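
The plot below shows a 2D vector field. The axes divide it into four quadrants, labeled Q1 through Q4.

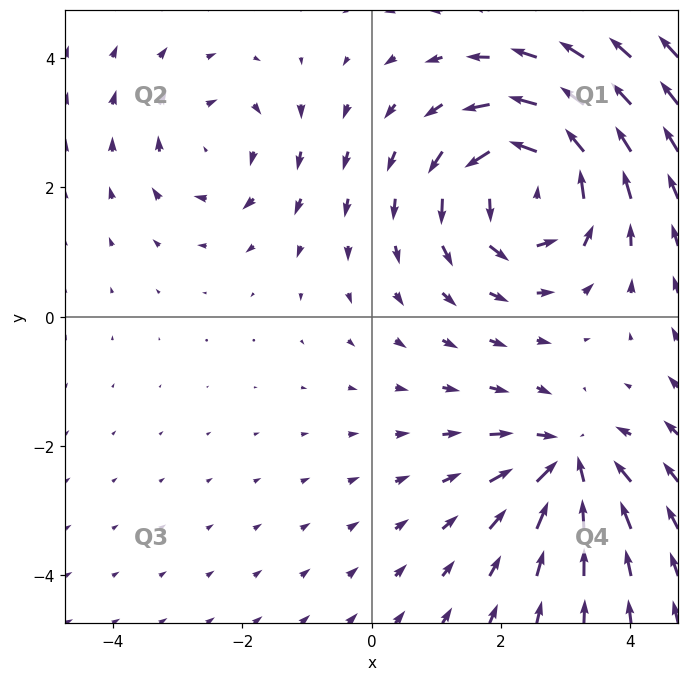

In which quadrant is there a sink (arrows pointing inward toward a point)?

Q4

The sink sits at approximately (3.0, -2.2), which lies in quadrant Q4. The divergence there is about -5, negative as expected for a sink.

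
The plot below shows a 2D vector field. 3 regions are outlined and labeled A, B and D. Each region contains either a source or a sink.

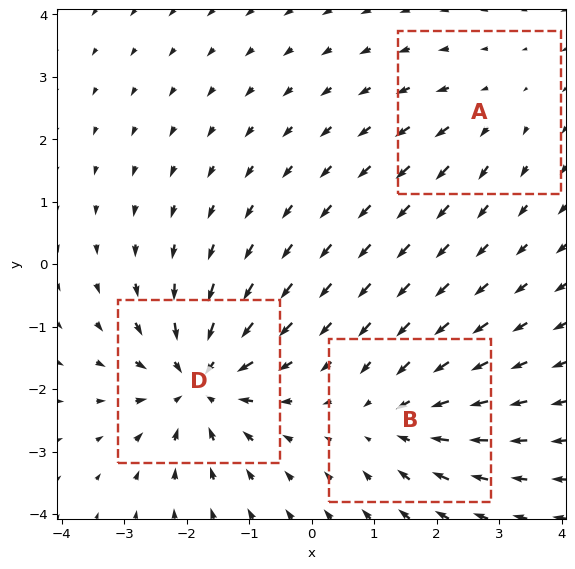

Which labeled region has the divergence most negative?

Divergence at each region's feature centre — A: about +2, B: about -3, D: about -6. Region D is most negative.

D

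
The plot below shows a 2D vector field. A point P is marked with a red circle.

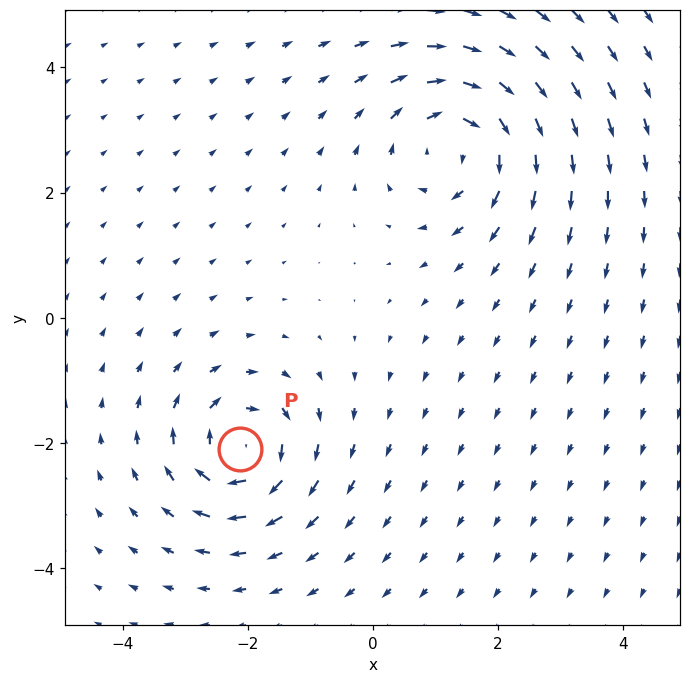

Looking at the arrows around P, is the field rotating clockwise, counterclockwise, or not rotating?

clockwise

Near P at (-2.1, -2.1) the arrows circulate clockwise. The curl (z-component) there is about -5; negative curl means clockwise rotation.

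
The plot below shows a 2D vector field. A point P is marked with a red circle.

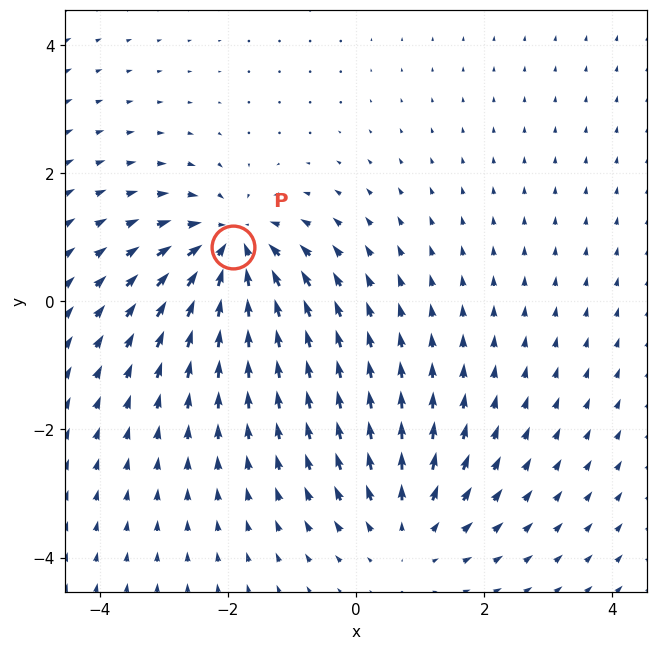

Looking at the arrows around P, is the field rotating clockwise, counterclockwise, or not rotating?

not rotating

Near P at (-1.9, 0.8) the arrows show no circulation. The curl there is ≈0.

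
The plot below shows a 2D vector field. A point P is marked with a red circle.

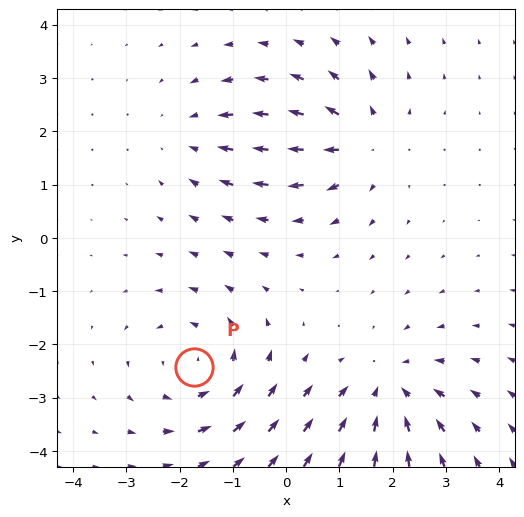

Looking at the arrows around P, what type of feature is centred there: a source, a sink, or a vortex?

vortex

At P (-1.7, -2.4) the arrows circulate counterclockwise. Divergence ≈0, curl about +4 — near-zero divergence with nonzero curl is a vortex.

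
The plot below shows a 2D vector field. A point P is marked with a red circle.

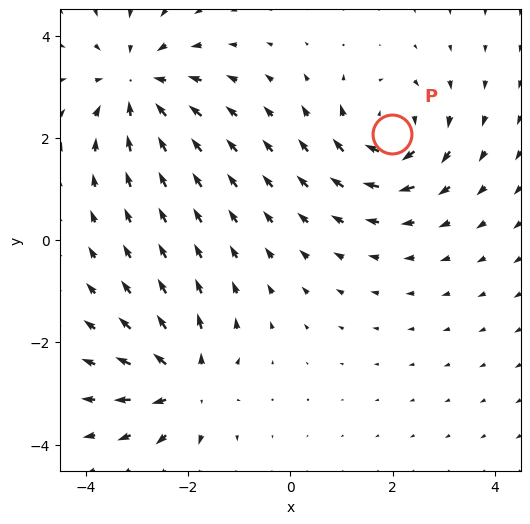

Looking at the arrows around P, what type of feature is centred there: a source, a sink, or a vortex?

vortex

At P (2.0, 2.1) the arrows circulate clockwise. Divergence ≈0, curl about -5 — near-zero divergence with nonzero curl is a vortex.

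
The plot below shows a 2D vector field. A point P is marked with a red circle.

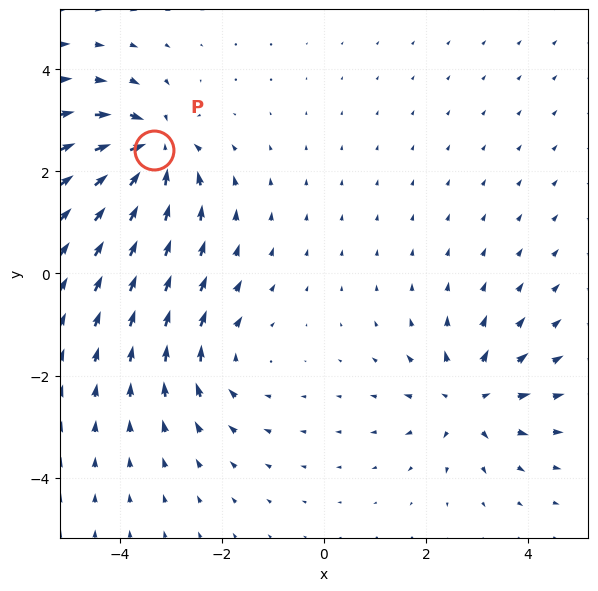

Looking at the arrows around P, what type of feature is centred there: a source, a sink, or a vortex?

At P (-3.3, 2.4) the arrows converge inward. Divergence about -6, curl ≈0 — negative divergence with near-zero curl is a sink.

sink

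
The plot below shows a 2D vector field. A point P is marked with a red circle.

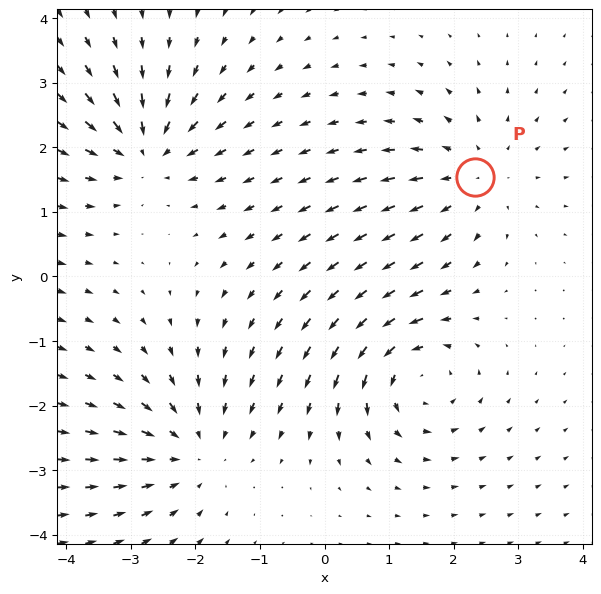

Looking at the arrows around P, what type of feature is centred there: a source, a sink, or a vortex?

source

At P (2.3, 1.5) the arrows spread outward. Divergence about +3, curl ≈0 — positive divergence with near-zero curl is a source.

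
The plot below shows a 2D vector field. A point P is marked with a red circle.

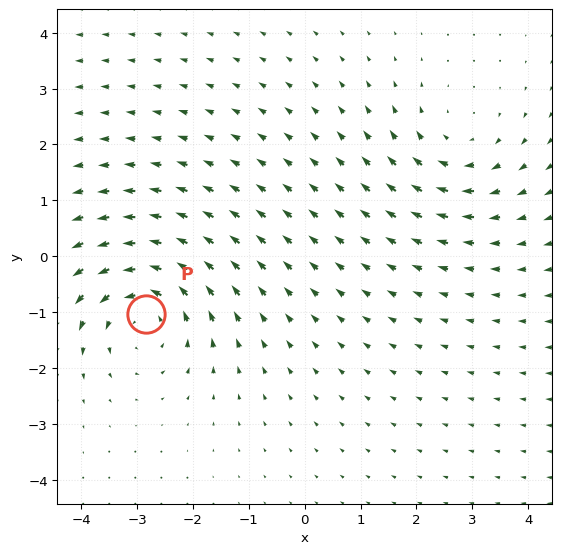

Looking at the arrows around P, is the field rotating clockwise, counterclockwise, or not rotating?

Near P at (-2.8, -1.0) the arrows circulate counterclockwise. The curl (z-component) there is about +4; positive curl means counterclockwise rotation.

counterclockwise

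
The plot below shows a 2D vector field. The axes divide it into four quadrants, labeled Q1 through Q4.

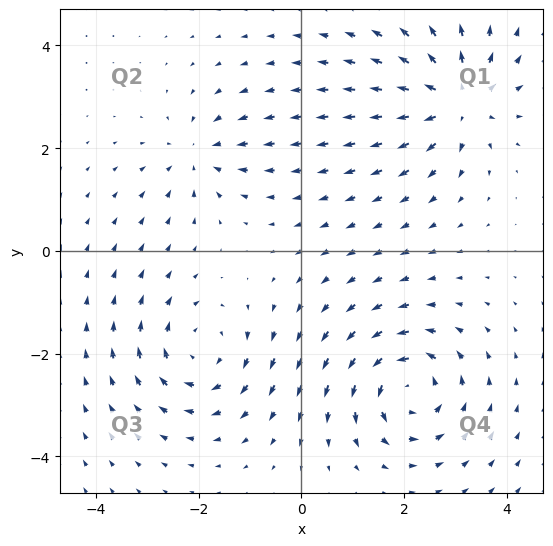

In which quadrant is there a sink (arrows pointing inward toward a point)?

The sink sits at approximately (-2.0, 1.9), which lies in quadrant Q2. The divergence there is about -4, negative as expected for a sink.

Q2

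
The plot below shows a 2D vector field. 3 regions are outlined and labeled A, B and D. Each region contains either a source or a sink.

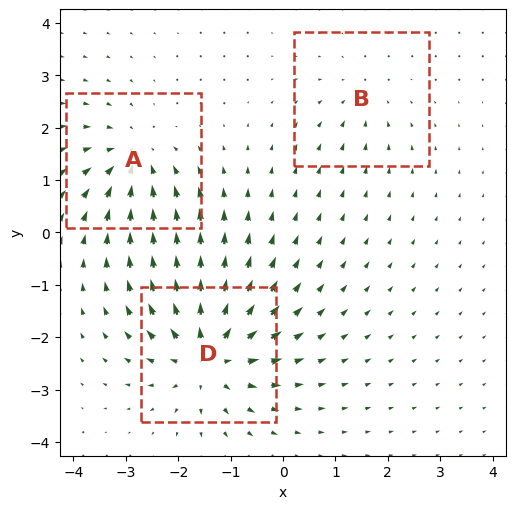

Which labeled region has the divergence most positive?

Divergence at each region's feature centre — A: about -4, B: about -2, D: about +6. Region D is most positive.

D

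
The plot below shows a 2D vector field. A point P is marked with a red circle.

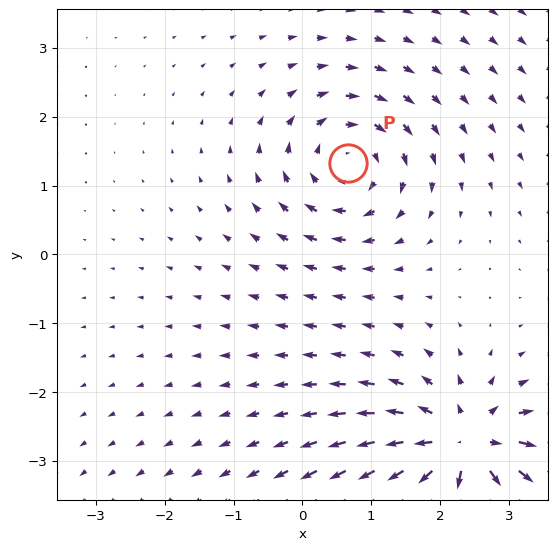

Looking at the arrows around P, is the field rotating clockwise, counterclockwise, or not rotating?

clockwise

Near P at (0.7, 1.3) the arrows circulate clockwise. The curl (z-component) there is about -4; negative curl means clockwise rotation.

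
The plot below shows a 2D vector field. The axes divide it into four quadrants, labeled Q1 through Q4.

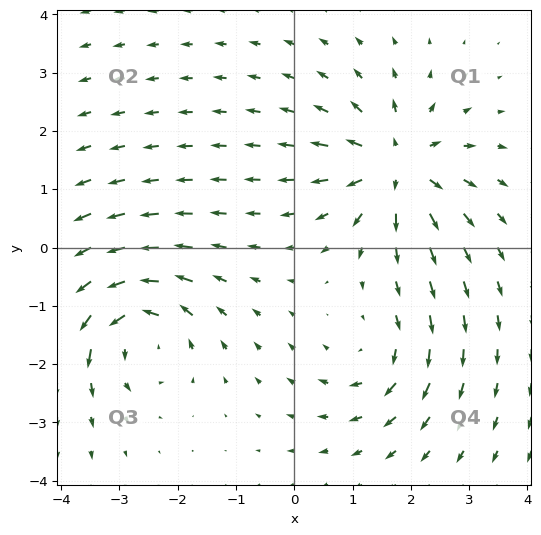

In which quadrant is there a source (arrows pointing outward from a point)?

The source sits at approximately (1.8, 1.4), which lies in quadrant Q1. The divergence there is about +7, positive as expected for a source.

Q1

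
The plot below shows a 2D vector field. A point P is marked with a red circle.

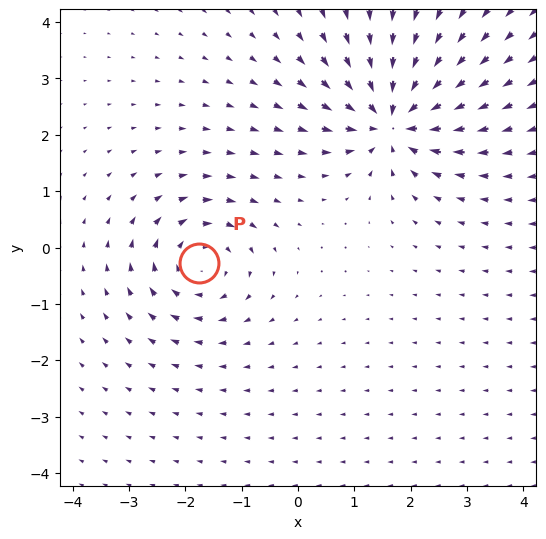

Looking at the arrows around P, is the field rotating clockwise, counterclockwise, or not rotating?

clockwise

Near P at (-1.8, -0.3) the arrows circulate clockwise. The curl (z-component) there is about -5; negative curl means clockwise rotation.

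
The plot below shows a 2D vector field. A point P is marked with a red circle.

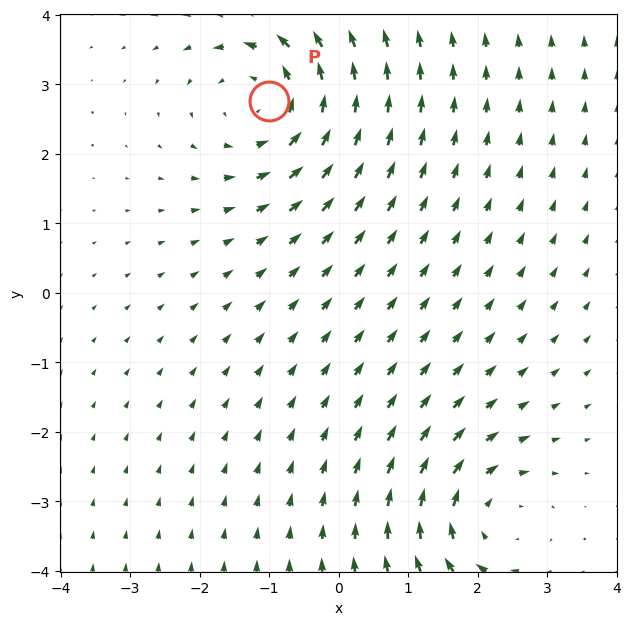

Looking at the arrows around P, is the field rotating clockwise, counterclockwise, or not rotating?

counterclockwise

Near P at (-1.0, 2.8) the arrows circulate counterclockwise. The curl (z-component) there is about +4; positive curl means counterclockwise rotation.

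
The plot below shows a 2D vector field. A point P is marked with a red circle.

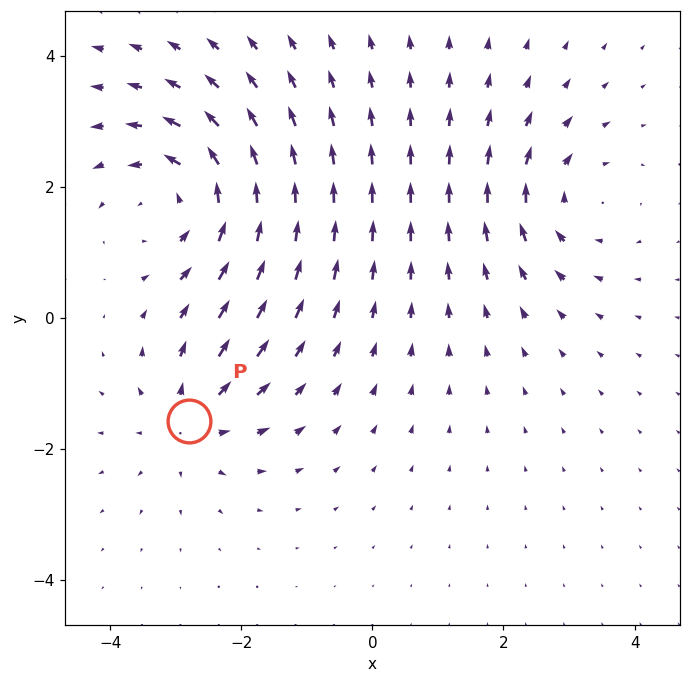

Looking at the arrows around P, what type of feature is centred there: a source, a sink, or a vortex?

source

At P (-2.8, -1.6) the arrows spread outward. Divergence about +3, curl ≈0 — positive divergence with near-zero curl is a source.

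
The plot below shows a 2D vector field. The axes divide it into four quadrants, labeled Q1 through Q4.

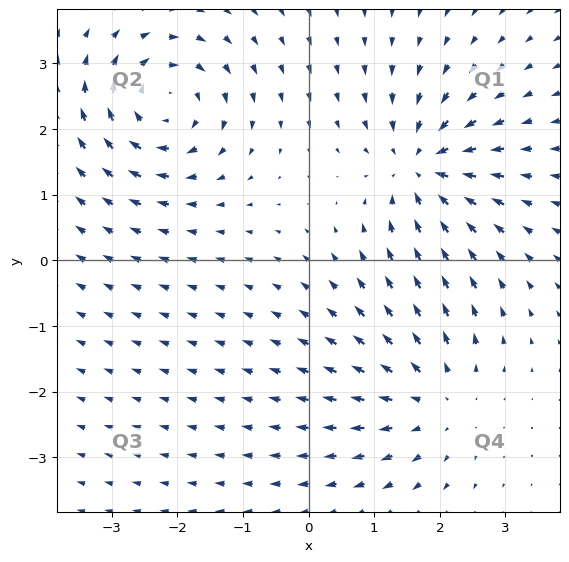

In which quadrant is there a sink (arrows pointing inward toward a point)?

The sink sits at approximately (1.7, 1.4), which lies in quadrant Q1. The divergence there is about -5, negative as expected for a sink.

Q1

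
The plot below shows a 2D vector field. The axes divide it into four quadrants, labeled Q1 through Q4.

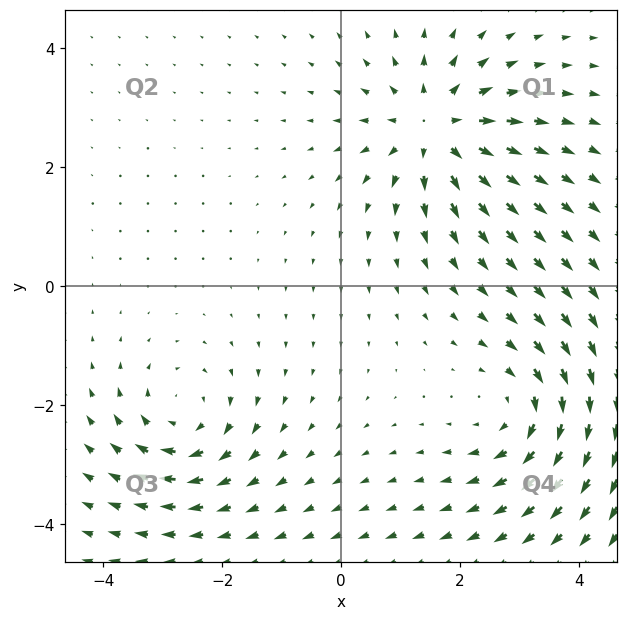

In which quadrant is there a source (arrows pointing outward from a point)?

Q1

The source sits at approximately (1.6, 2.6), which lies in quadrant Q1. The divergence there is about +5, positive as expected for a source.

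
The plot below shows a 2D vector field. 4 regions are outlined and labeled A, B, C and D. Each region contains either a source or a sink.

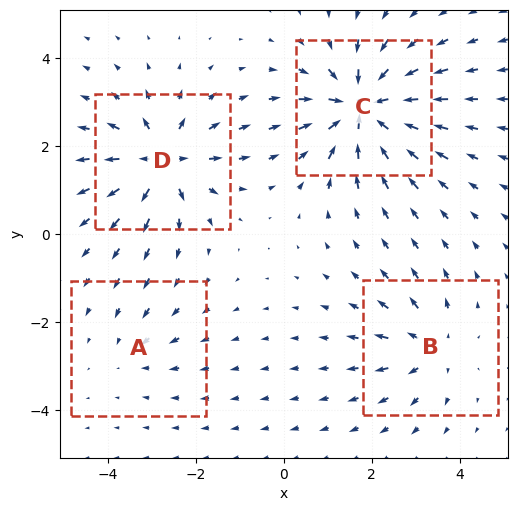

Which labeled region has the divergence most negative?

Divergence at each region's feature centre — A: about -2, B: about +4, C: about -8, D: about +6. Region C is most negative.

C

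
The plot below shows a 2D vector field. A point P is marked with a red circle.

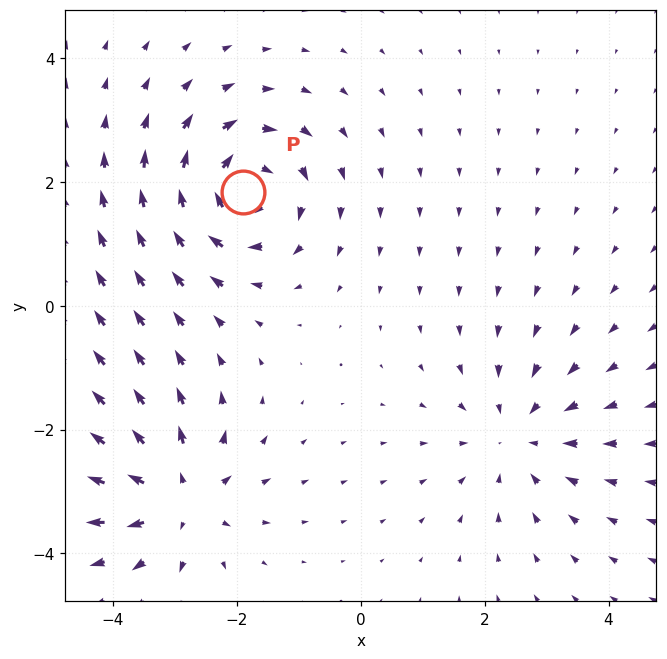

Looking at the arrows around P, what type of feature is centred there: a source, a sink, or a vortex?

At P (-1.9, 1.8) the arrows circulate clockwise. Divergence ≈0, curl about -6 — near-zero divergence with nonzero curl is a vortex.

vortex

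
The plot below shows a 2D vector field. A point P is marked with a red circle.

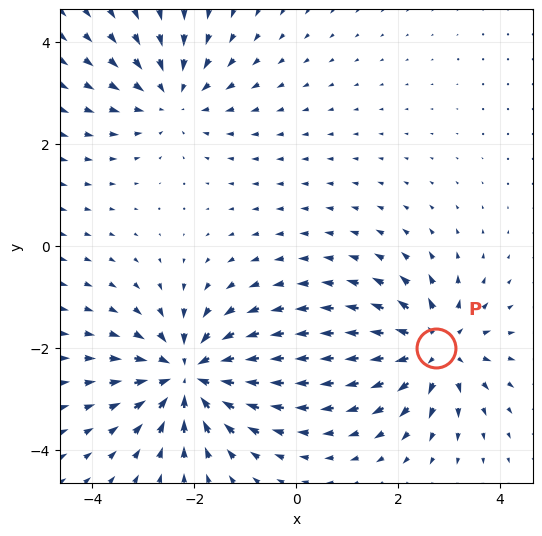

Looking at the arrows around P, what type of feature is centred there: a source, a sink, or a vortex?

source

At P (2.7, -2.0) the arrows spread outward. Divergence about +4, curl ≈0 — positive divergence with near-zero curl is a source.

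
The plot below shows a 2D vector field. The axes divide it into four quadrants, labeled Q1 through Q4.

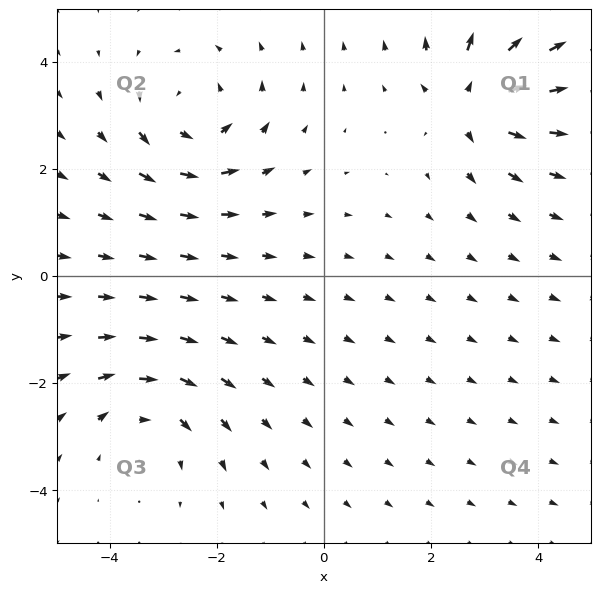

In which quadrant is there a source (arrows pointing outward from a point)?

Q1

The source sits at approximately (2.8, 3.2), which lies in quadrant Q1. The divergence there is about +6, positive as expected for a source.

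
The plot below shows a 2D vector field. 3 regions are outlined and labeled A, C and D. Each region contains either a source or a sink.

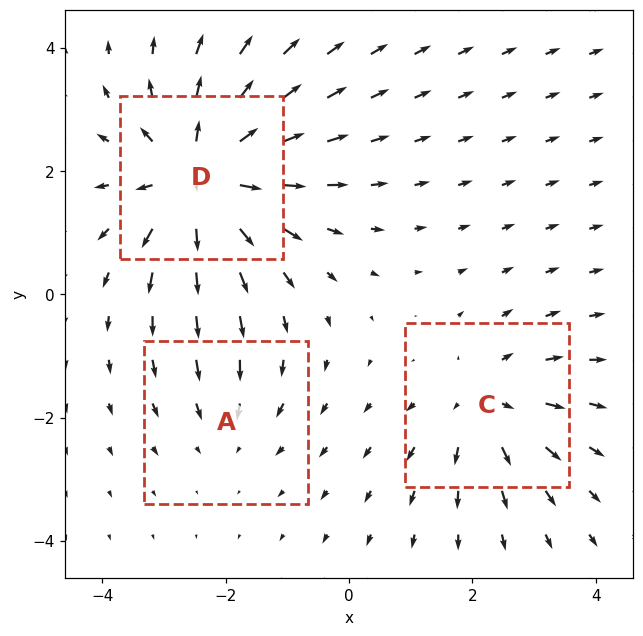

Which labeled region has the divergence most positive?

Divergence at each region's feature centre — A: about -2, C: about +3, D: about +5. Region D is most positive.

D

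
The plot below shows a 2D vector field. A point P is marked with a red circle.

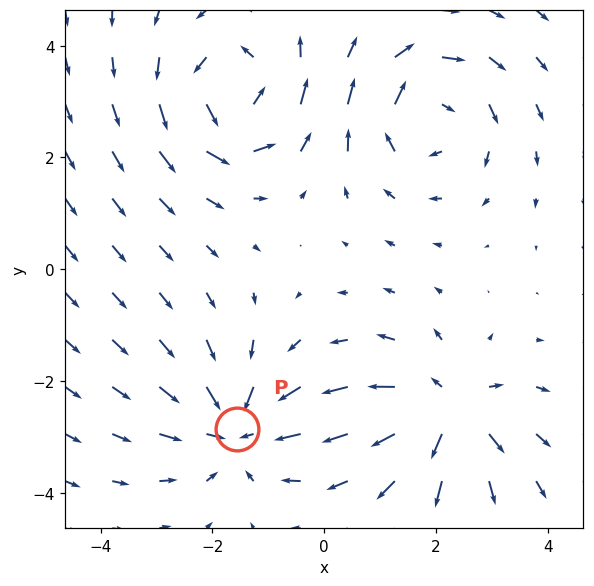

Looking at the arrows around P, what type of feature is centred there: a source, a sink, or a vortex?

At P (-1.6, -2.9) the arrows converge inward. Divergence about -3, curl ≈0 — negative divergence with near-zero curl is a sink.

sink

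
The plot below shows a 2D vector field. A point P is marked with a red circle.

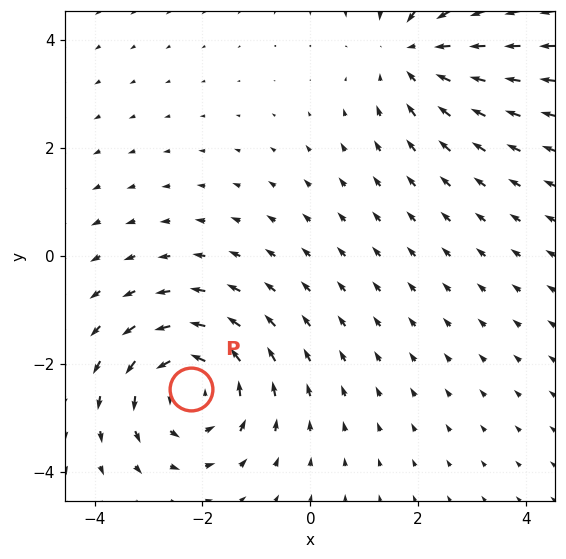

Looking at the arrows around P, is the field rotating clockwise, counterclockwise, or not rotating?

Near P at (-2.2, -2.5) the arrows circulate counterclockwise. The curl (z-component) there is about +4; positive curl means counterclockwise rotation.

counterclockwise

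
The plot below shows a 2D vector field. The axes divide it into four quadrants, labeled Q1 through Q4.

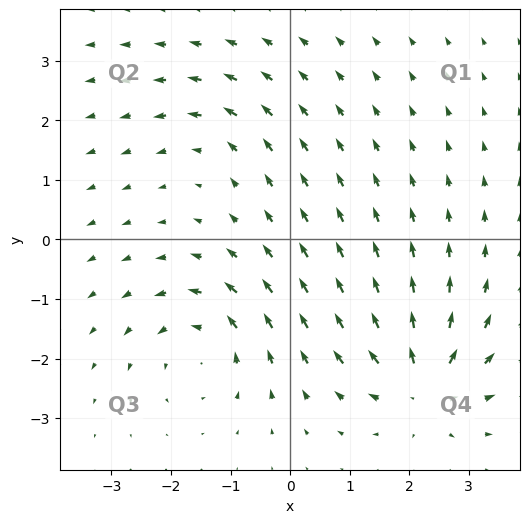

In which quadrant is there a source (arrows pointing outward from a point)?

The source sits at approximately (2.2, -2.4), which lies in quadrant Q4. The divergence there is about +7, positive as expected for a source.

Q4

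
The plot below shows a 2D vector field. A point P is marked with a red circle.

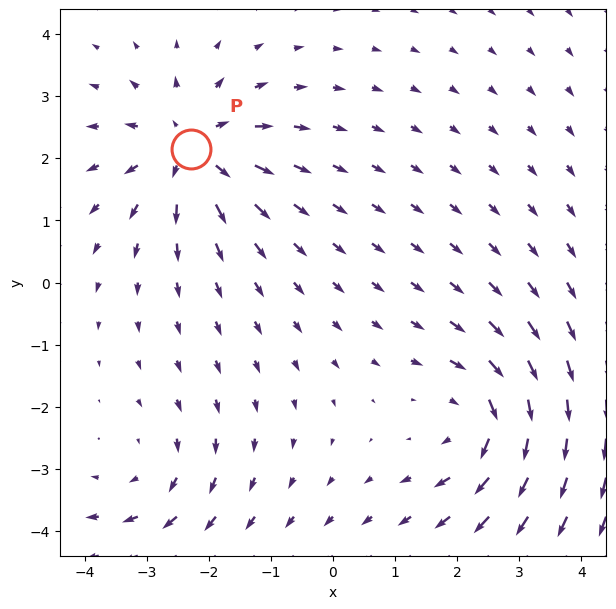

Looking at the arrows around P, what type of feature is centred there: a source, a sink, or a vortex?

source

At P (-2.3, 2.1) the arrows spread outward. Divergence about +5, curl ≈0 — positive divergence with near-zero curl is a source.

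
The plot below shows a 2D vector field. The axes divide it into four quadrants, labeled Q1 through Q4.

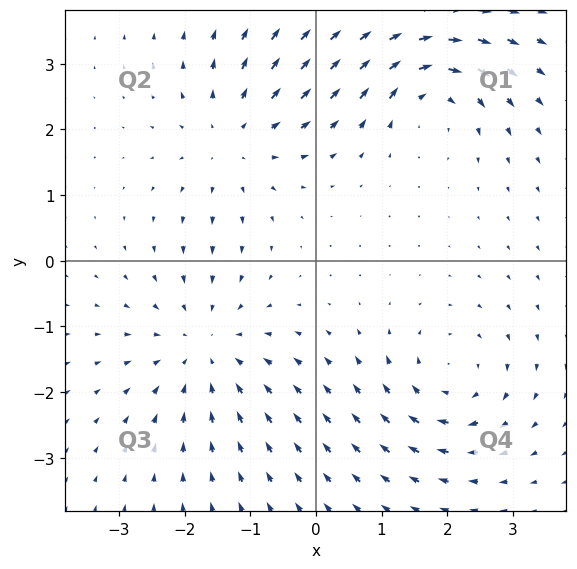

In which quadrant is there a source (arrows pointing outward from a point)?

Q2

The source sits at approximately (-1.2, 1.9), which lies in quadrant Q2. The divergence there is about +3, positive as expected for a source.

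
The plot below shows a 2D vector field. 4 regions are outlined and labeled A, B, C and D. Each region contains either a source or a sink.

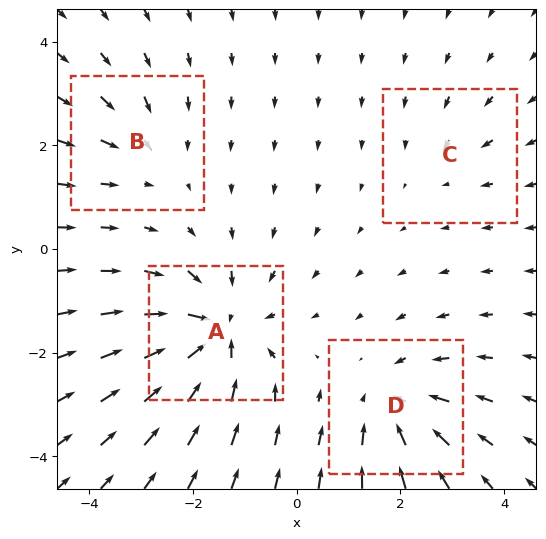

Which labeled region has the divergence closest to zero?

C

Divergence at each region's feature centre — A: about -7, B: about -3, C: about -2, D: about -5. Region C is closest to zero.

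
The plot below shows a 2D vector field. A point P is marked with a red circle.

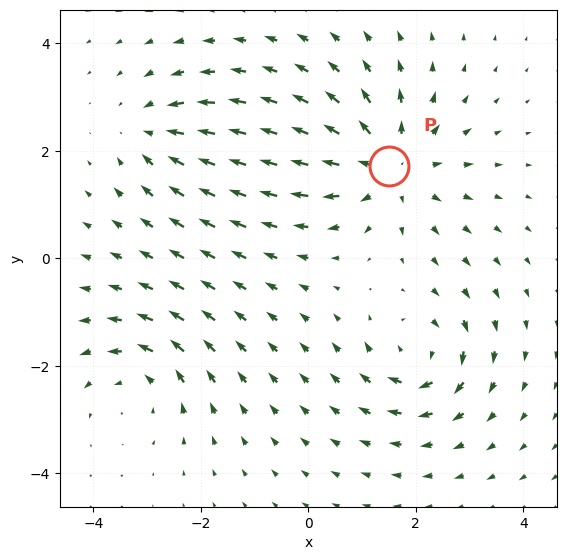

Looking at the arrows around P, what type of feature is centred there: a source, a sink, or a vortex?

At P (1.5, 1.7) the arrows spread outward. Divergence about +4, curl ≈0 — positive divergence with near-zero curl is a source.

source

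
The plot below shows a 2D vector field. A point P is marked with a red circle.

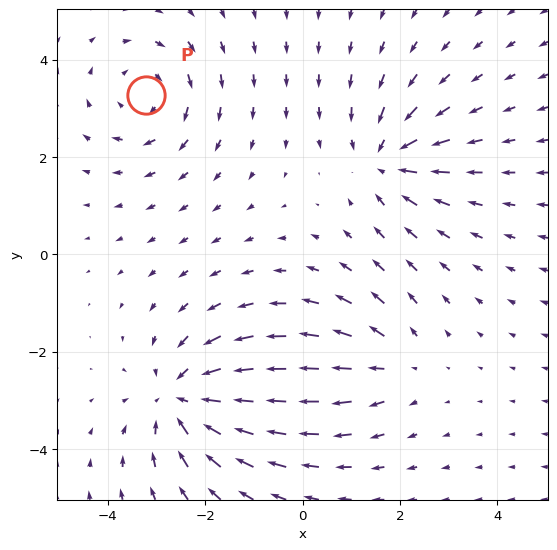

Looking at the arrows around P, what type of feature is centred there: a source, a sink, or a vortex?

At P (-3.2, 3.3) the arrows circulate clockwise. Divergence ≈0, curl about -4 — near-zero divergence with nonzero curl is a vortex.

vortex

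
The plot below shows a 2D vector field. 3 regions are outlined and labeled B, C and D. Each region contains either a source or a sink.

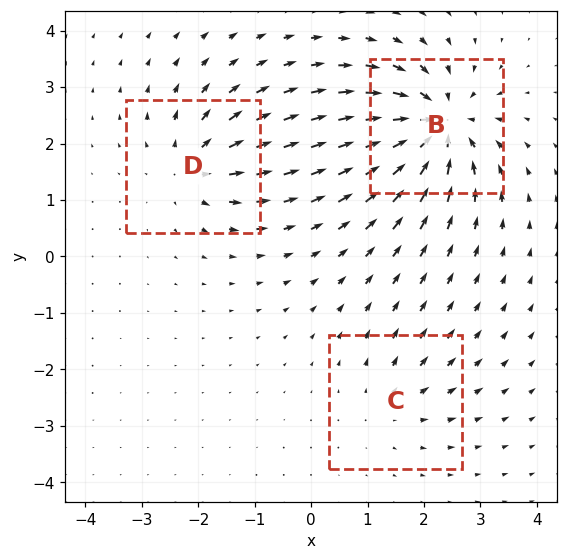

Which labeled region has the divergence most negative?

B

Divergence at each region's feature centre — B: about -7, C: about +3, D: about +4. Region B is most negative.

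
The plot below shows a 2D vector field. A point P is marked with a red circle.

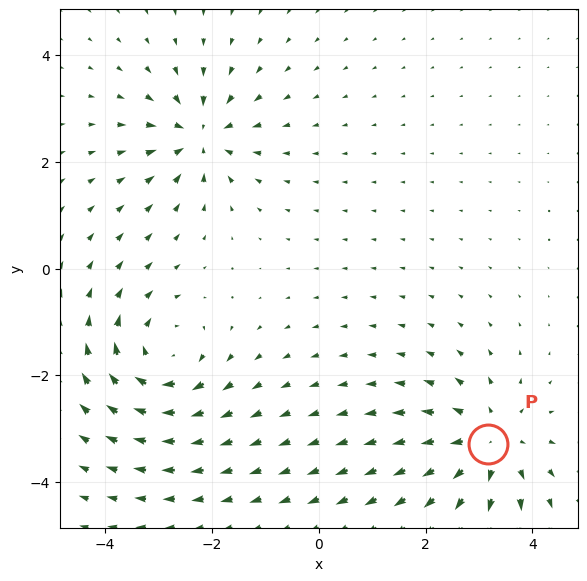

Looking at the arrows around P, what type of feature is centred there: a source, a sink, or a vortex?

At P (3.2, -3.3) the arrows spread outward. Divergence about +5, curl ≈0 — positive divergence with near-zero curl is a source.

source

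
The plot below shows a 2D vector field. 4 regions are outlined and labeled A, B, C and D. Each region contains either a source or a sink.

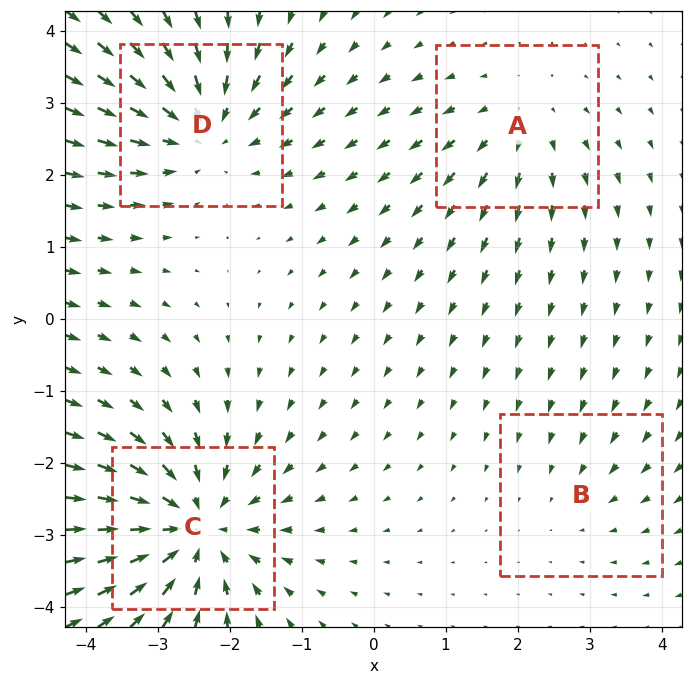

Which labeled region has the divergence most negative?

Divergence at each region's feature centre — A: about +3, B: about -2, C: about -6, D: about -5. Region C is most negative.

C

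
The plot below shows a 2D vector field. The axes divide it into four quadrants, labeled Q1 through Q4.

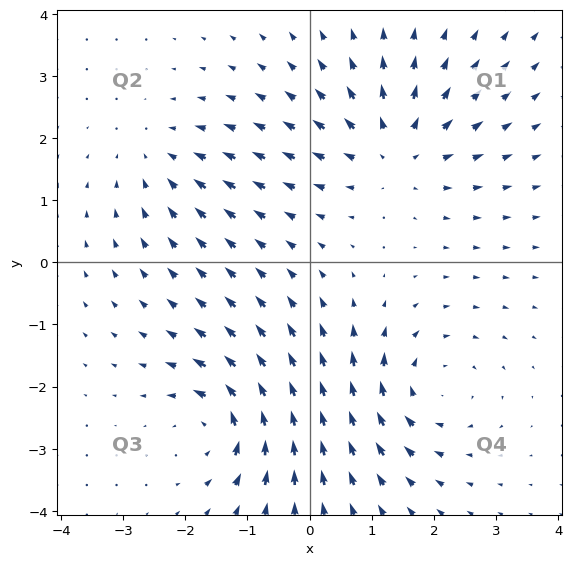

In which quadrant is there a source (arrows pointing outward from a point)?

The source sits at approximately (1.4, 1.8), which lies in quadrant Q1. The divergence there is about +5, positive as expected for a source.

Q1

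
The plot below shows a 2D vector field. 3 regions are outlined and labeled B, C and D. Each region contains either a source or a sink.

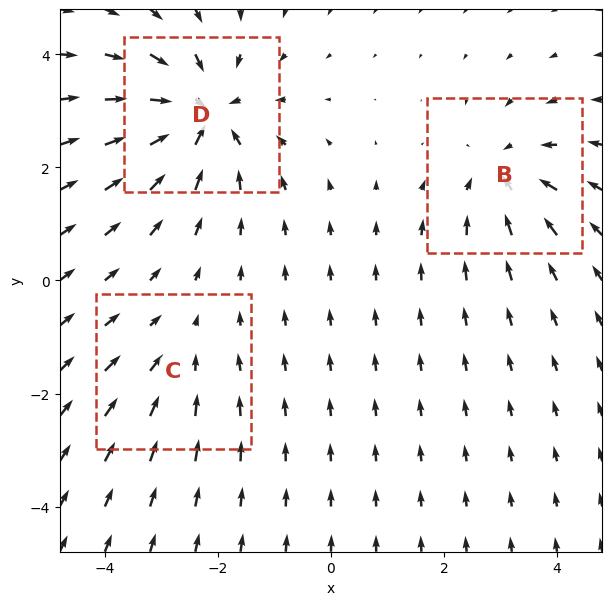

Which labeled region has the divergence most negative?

Divergence at each region's feature centre — B: about -3, C: about -2, D: about -5. Region D is most negative.

D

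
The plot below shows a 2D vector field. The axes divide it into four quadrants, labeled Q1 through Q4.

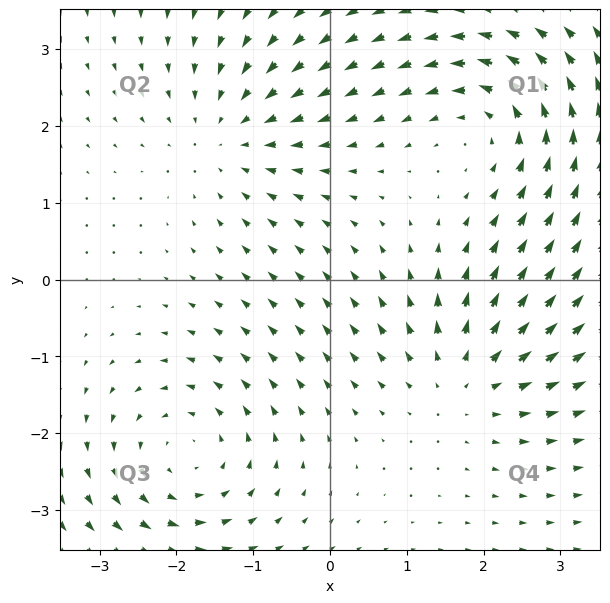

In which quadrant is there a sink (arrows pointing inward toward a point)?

The sink sits at approximately (-1.3, 1.9), which lies in quadrant Q2. The divergence there is about -4, negative as expected for a sink.

Q2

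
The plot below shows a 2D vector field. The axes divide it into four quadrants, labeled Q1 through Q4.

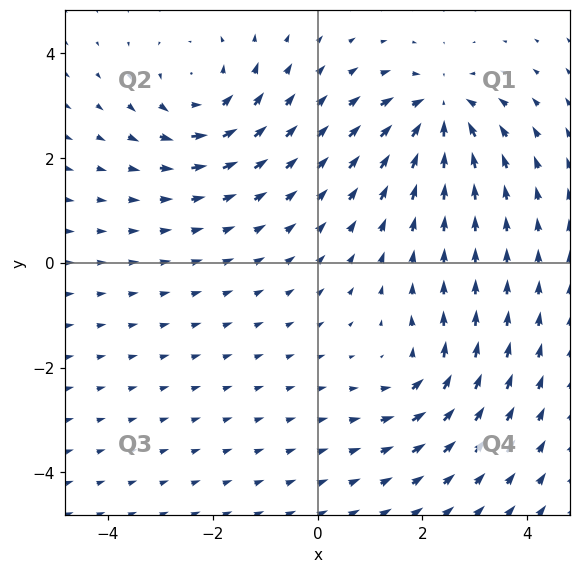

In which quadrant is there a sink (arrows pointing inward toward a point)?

Q1

The sink sits at approximately (2.3, 2.9), which lies in quadrant Q1. The divergence there is about -6, negative as expected for a sink.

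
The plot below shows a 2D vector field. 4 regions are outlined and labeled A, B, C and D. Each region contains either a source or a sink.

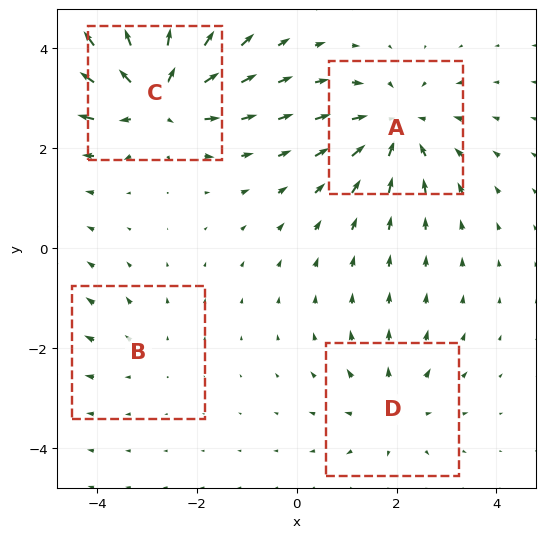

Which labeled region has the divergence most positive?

Divergence at each region's feature centre — A: about -5, B: about +2, C: about +6, D: about +3. Region C is most positive.

C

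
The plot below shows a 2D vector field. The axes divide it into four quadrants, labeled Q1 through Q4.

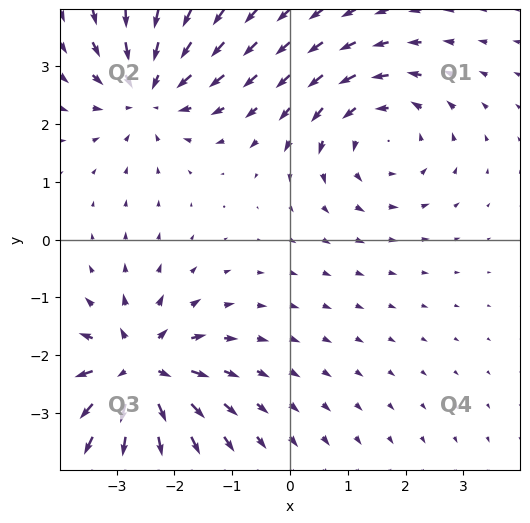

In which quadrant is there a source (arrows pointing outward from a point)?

Q3

The source sits at approximately (-2.6, -2.3), which lies in quadrant Q3. The divergence there is about +5, positive as expected for a source.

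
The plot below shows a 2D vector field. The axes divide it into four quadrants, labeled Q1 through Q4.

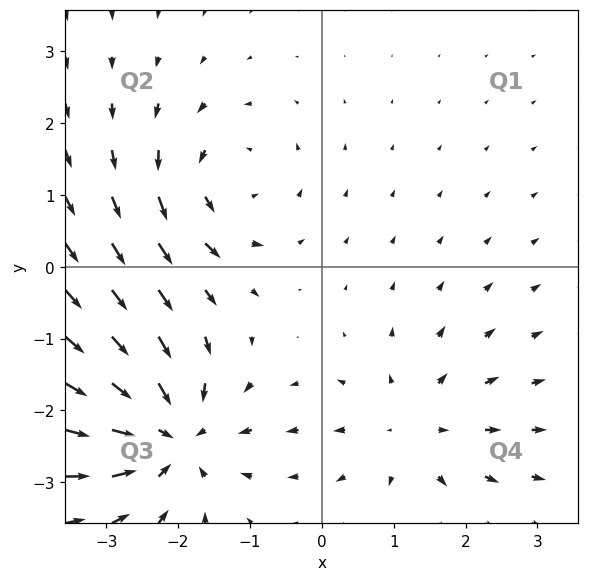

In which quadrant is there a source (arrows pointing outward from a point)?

The source sits at approximately (1.3, -2.2), which lies in quadrant Q4. The divergence there is about +3, positive as expected for a source.

Q4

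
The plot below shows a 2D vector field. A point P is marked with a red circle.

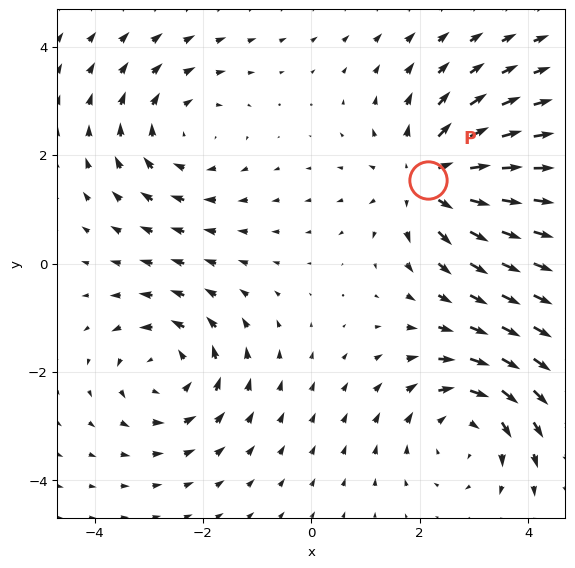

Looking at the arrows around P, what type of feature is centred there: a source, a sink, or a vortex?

At P (2.2, 1.5) the arrows spread outward. Divergence about +4, curl ≈0 — positive divergence with near-zero curl is a source.

source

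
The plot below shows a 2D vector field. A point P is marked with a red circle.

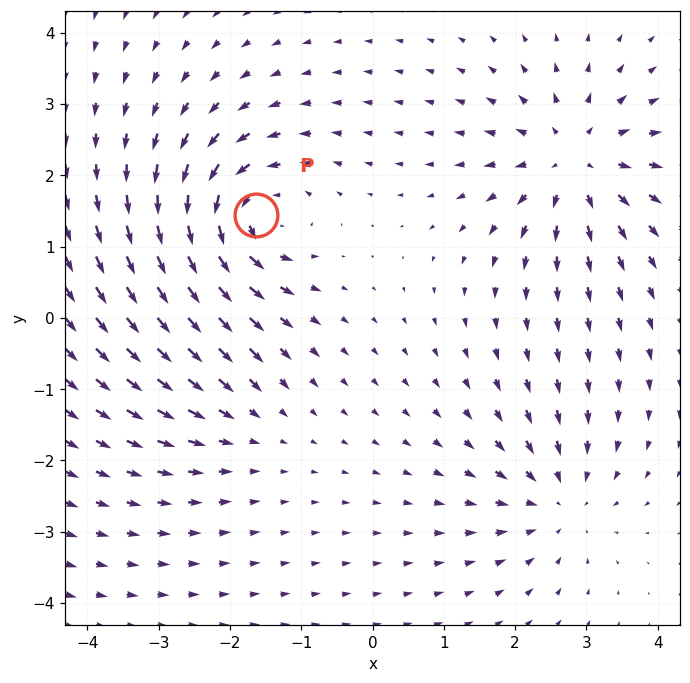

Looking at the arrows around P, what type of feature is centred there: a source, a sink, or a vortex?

At P (-1.6, 1.4) the arrows circulate counterclockwise. Divergence ≈0, curl about +6 — near-zero divergence with nonzero curl is a vortex.

vortex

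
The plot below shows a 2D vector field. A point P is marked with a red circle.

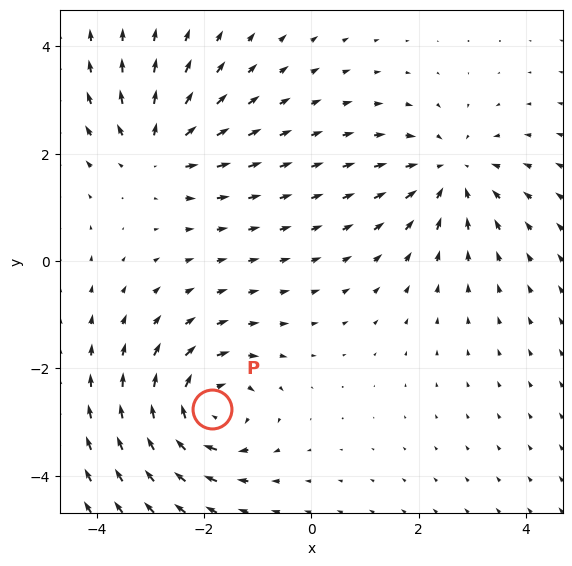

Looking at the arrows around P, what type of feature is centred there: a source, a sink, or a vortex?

vortex

At P (-1.9, -2.8) the arrows circulate clockwise. Divergence ≈0, curl about -4 — near-zero divergence with nonzero curl is a vortex.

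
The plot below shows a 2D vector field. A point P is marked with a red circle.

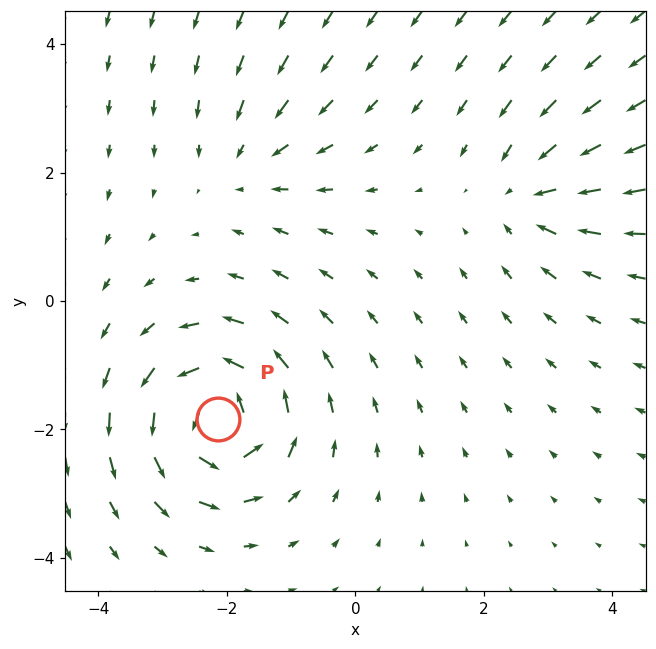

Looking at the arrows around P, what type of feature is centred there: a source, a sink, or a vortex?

vortex

At P (-2.1, -1.8) the arrows circulate counterclockwise. Divergence ≈0, curl about +7 — near-zero divergence with nonzero curl is a vortex.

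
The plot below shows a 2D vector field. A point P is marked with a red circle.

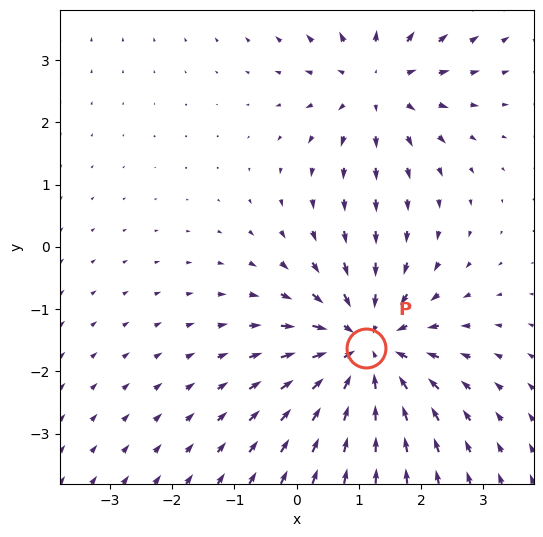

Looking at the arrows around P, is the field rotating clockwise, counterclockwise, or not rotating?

not rotating

Near P at (1.1, -1.6) the arrows show no circulation. The curl there is ≈0.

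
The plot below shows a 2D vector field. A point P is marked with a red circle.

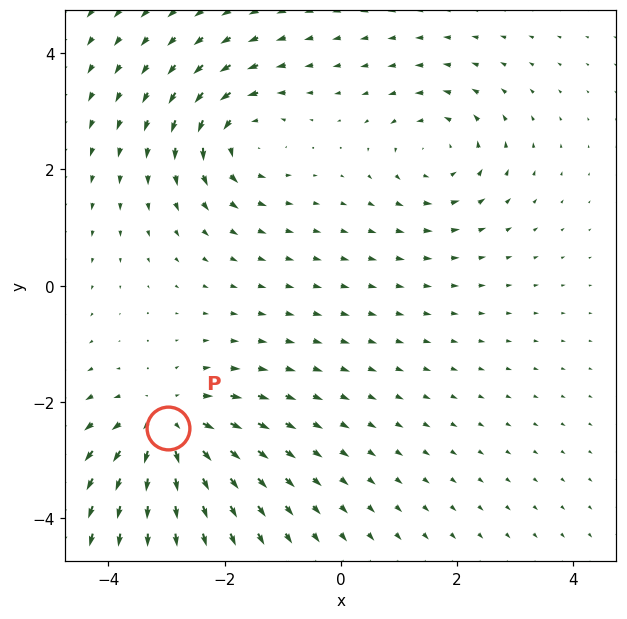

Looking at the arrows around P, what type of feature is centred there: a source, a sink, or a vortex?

At P (-3.0, -2.4) the arrows spread outward. Divergence about +5, curl ≈0 — positive divergence with near-zero curl is a source.

source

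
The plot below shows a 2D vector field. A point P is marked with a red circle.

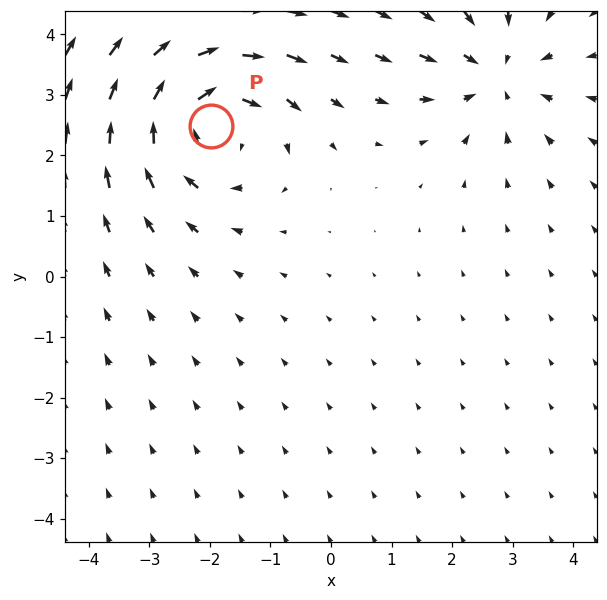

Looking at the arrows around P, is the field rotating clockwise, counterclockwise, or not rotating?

clockwise

Near P at (-2.0, 2.5) the arrows circulate clockwise. The curl (z-component) there is about -4; negative curl means clockwise rotation.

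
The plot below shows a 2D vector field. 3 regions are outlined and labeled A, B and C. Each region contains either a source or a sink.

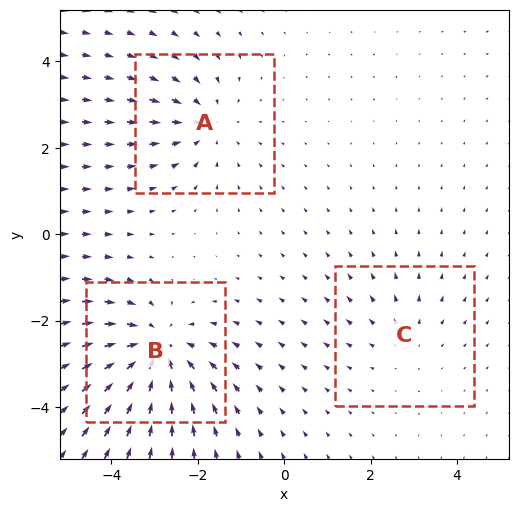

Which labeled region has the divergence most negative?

Divergence at each region's feature centre — A: about -3, B: about -4, C: about +2. Region B is most negative.

B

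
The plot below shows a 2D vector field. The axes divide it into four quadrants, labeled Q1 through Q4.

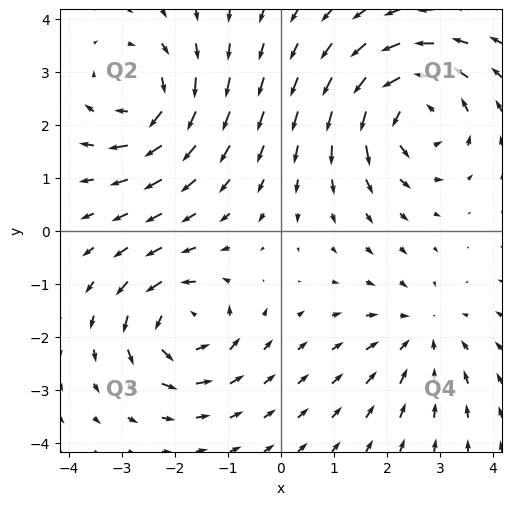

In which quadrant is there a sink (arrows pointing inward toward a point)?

Q4

The sink sits at approximately (2.7, -1.9), which lies in quadrant Q4. The divergence there is about -3, negative as expected for a sink.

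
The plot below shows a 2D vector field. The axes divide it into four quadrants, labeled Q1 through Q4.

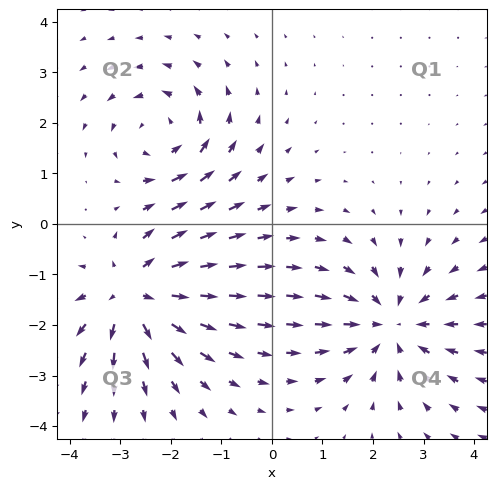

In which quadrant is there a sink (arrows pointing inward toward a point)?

The sink sits at approximately (2.4, -2.0), which lies in quadrant Q4. The divergence there is about -4, negative as expected for a sink.

Q4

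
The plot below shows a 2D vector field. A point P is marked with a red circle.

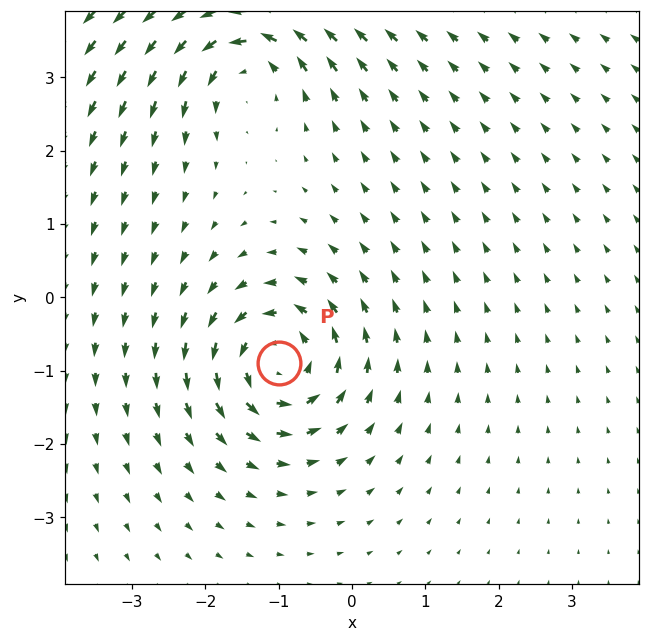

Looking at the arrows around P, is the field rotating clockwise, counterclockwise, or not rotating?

Near P at (-1.0, -0.9) the arrows circulate counterclockwise. The curl (z-component) there is about +5; positive curl means counterclockwise rotation.

counterclockwise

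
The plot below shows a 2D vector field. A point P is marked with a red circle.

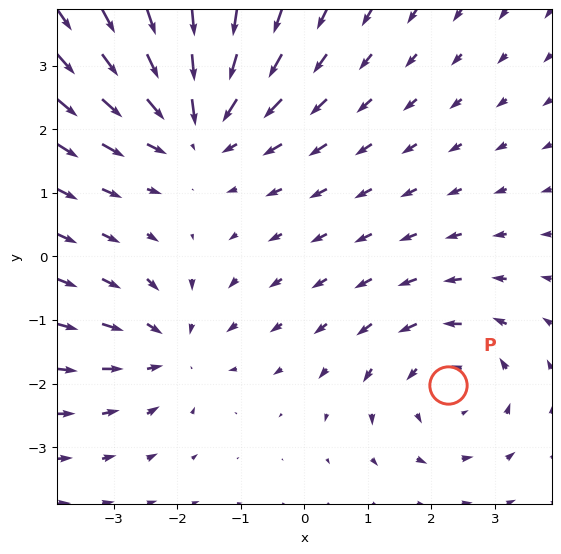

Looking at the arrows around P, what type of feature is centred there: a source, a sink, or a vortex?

vortex

At P (2.3, -2.0) the arrows circulate counterclockwise. Divergence ≈0, curl about +3 — near-zero divergence with nonzero curl is a vortex.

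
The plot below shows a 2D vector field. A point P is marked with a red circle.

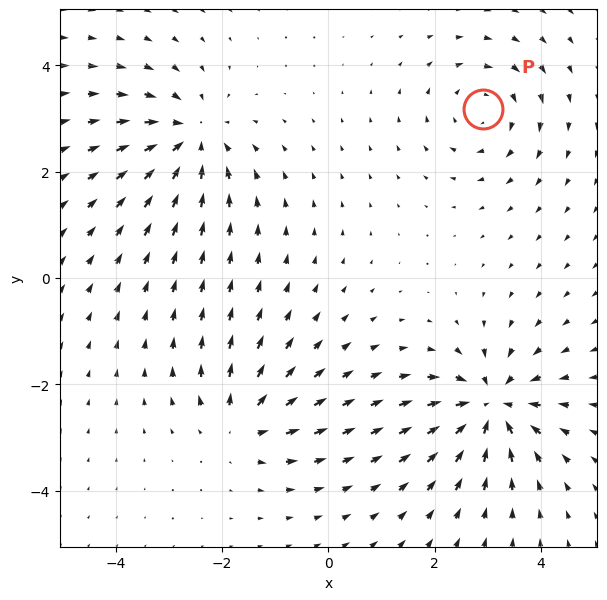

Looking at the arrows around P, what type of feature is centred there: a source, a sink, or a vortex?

At P (2.9, 3.2) the arrows circulate clockwise. Divergence ≈0, curl about -3 — near-zero divergence with nonzero curl is a vortex.

vortex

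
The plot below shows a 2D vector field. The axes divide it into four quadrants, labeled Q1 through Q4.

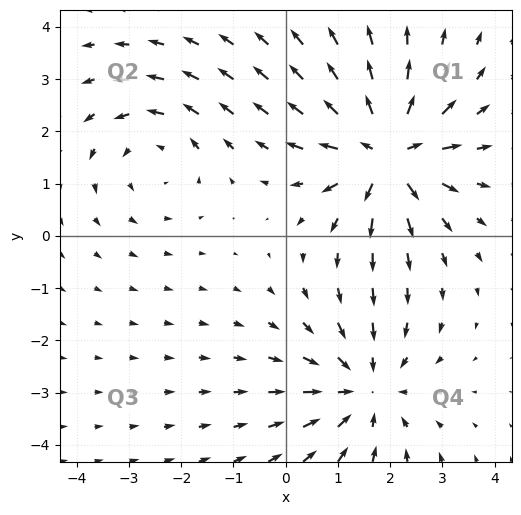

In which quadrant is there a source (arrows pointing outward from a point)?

The source sits at approximately (1.9, 1.6), which lies in quadrant Q1. The divergence there is about +6, positive as expected for a source.

Q1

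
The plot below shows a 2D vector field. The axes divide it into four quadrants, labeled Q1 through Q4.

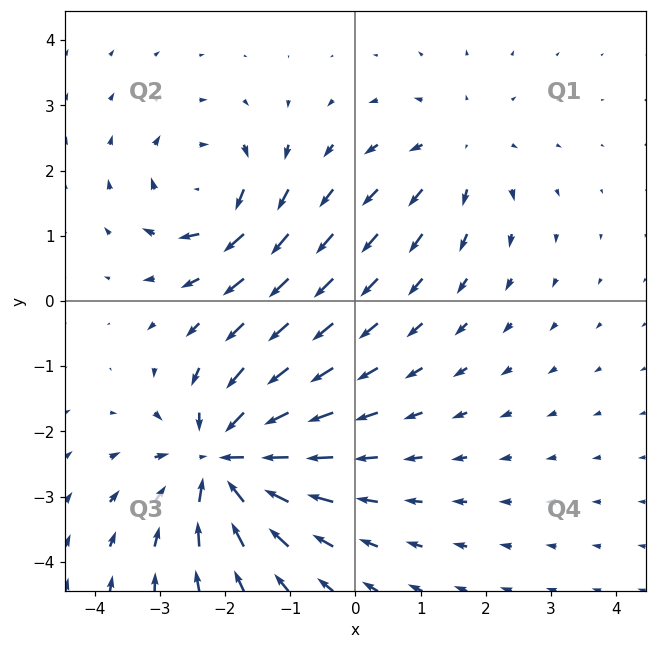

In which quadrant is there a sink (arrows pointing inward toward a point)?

Q3

The sink sits at approximately (-2.0, -2.4), which lies in quadrant Q3. The divergence there is about -6, negative as expected for a sink.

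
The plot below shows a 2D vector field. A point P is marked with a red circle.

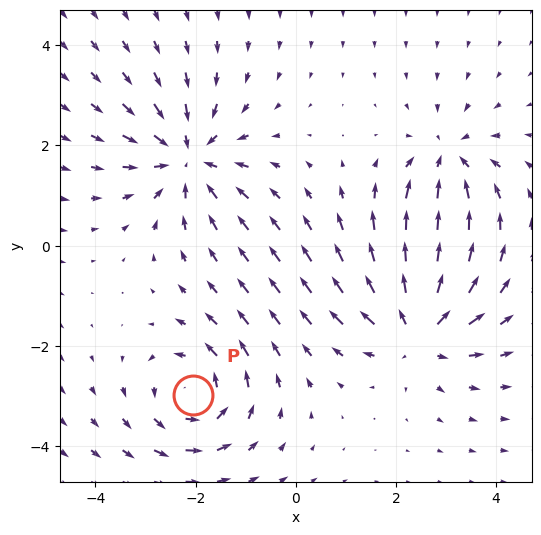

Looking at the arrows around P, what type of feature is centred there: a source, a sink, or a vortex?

vortex

At P (-2.1, -3.0) the arrows circulate counterclockwise. Divergence ≈0, curl about +5 — near-zero divergence with nonzero curl is a vortex.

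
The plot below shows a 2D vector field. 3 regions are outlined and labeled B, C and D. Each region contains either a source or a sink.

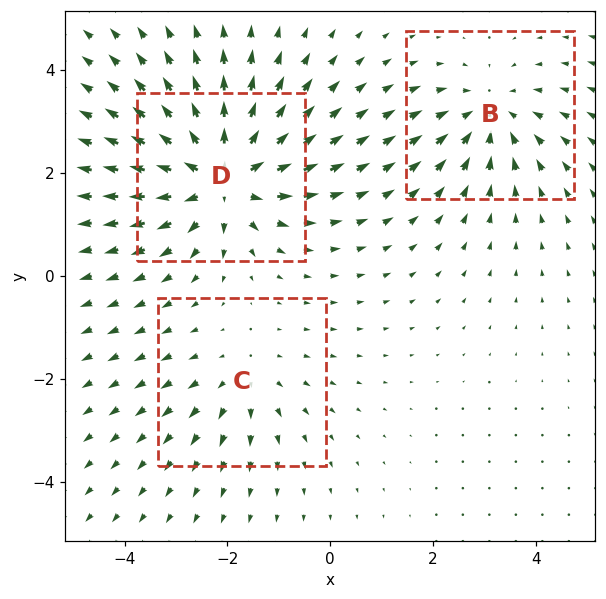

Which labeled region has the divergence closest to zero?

C

Divergence at each region's feature centre — B: about -3, C: about +2, D: about +5. Region C is closest to zero.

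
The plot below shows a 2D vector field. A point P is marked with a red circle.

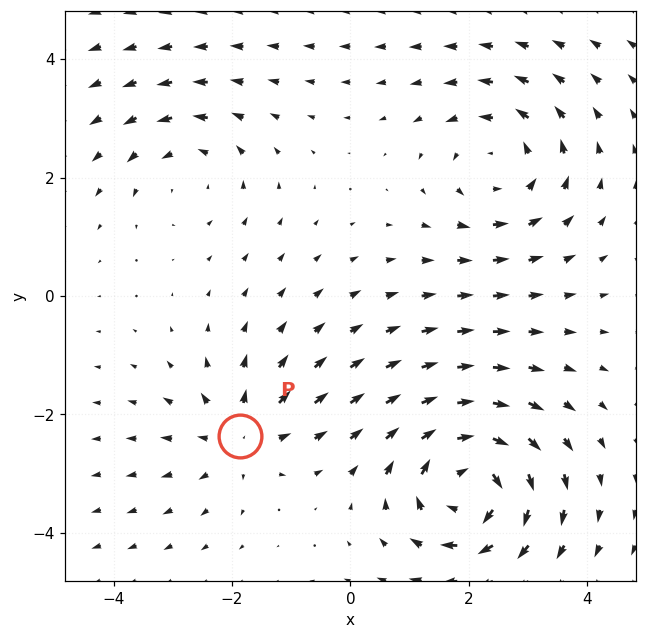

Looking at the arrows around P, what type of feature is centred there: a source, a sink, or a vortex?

source

At P (-1.9, -2.4) the arrows spread outward. Divergence about +4, curl ≈0 — positive divergence with near-zero curl is a source.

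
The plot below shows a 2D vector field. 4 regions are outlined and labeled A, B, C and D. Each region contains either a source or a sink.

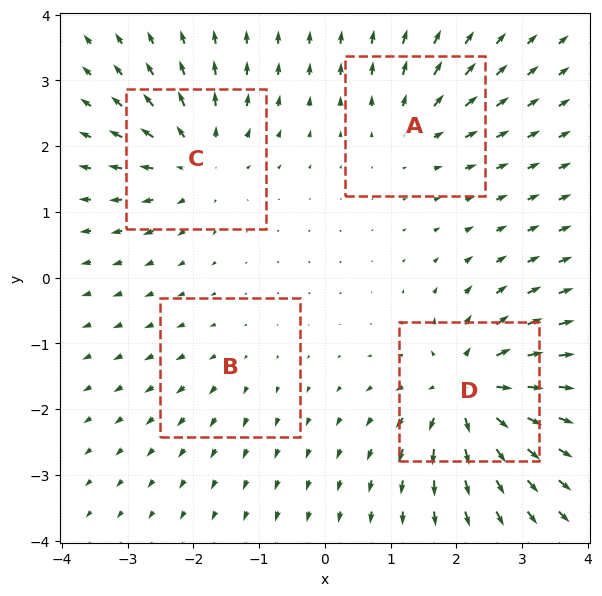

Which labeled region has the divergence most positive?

D

Divergence at each region's feature centre — A: about +4, B: about +2, C: about +6, D: about +9. Region D is most positive.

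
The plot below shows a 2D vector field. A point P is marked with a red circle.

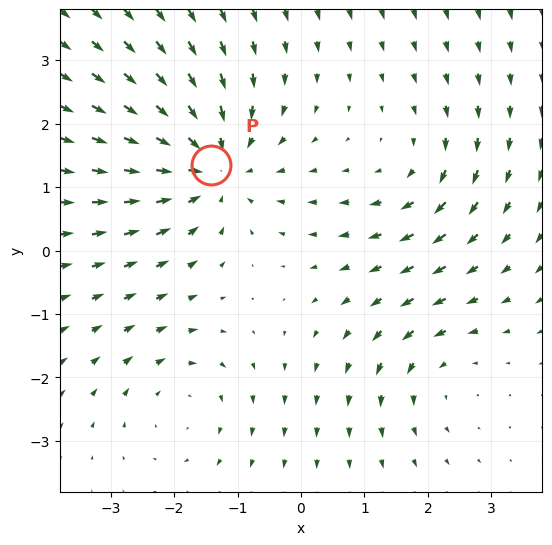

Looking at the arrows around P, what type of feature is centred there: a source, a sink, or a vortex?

sink

At P (-1.4, 1.3) the arrows converge inward. Divergence about -5, curl ≈0 — negative divergence with near-zero curl is a sink.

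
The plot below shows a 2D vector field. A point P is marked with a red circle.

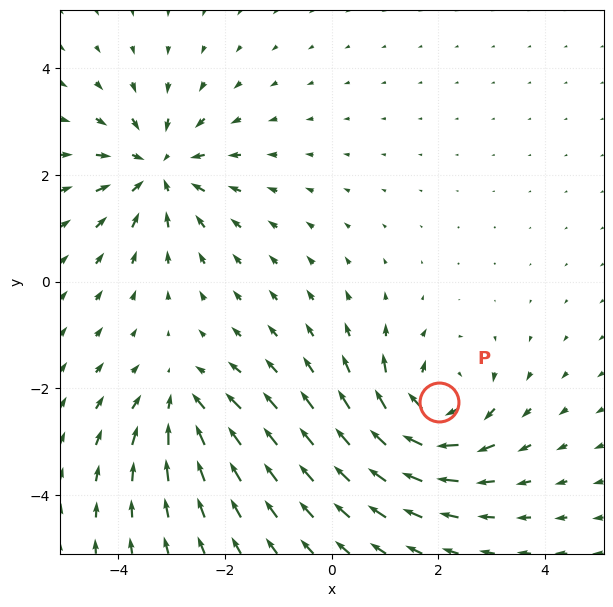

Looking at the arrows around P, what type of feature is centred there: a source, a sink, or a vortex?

vortex

At P (2.0, -2.3) the arrows circulate clockwise. Divergence ≈0, curl about -5 — near-zero divergence with nonzero curl is a vortex.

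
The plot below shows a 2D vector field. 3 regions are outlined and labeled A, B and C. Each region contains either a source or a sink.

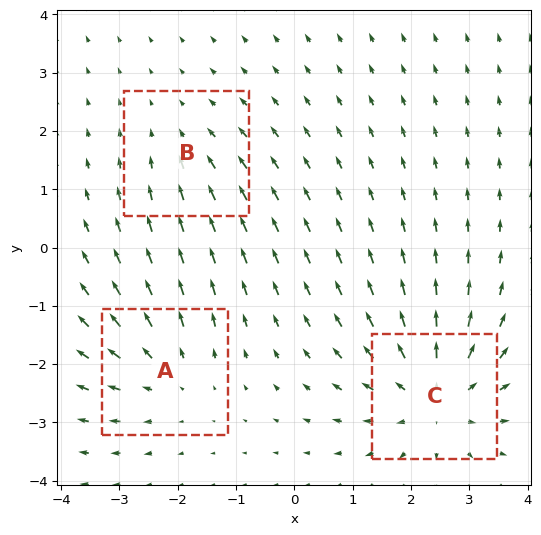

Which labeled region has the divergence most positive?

Divergence at each region's feature centre — A: about +3, B: about -2, C: about +4. Region C is most positive.

C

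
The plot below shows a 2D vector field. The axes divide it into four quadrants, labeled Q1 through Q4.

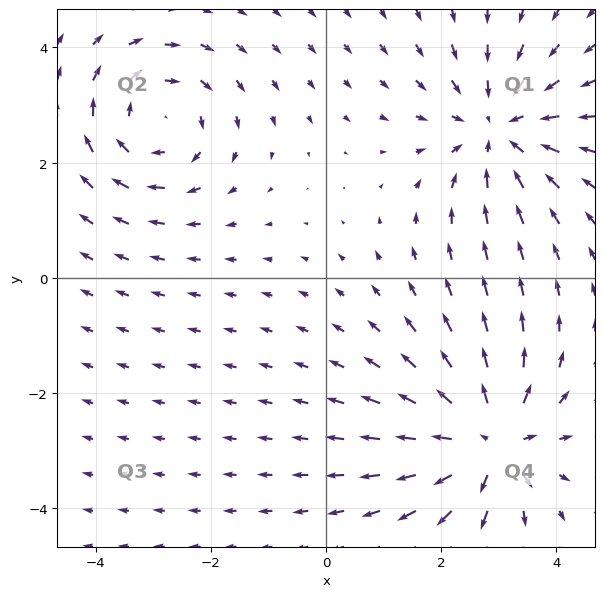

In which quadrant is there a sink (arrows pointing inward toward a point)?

Q1

The sink sits at approximately (3.0, 2.6), which lies in quadrant Q1. The divergence there is about -4, negative as expected for a sink.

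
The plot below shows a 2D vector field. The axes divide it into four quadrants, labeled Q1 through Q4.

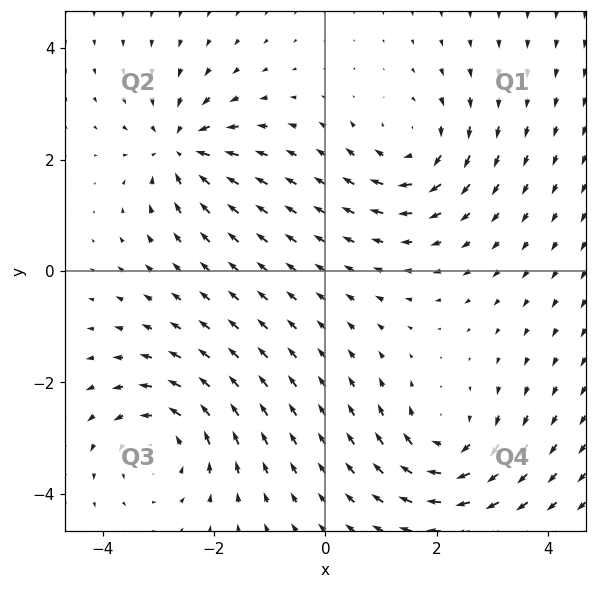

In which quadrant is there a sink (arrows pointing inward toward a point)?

Q2

The sink sits at approximately (-2.6, 2.2), which lies in quadrant Q2. The divergence there is about -5, negative as expected for a sink.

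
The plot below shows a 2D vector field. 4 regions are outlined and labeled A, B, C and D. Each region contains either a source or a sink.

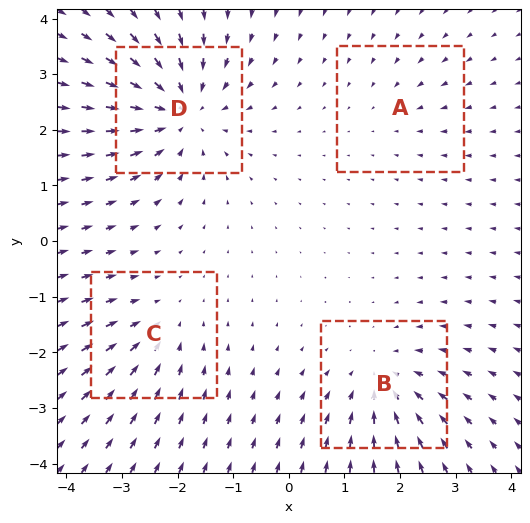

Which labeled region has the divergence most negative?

Divergence at each region's feature centre — A: about -2, B: about -4, C: about -3, D: about -6. Region D is most negative.

D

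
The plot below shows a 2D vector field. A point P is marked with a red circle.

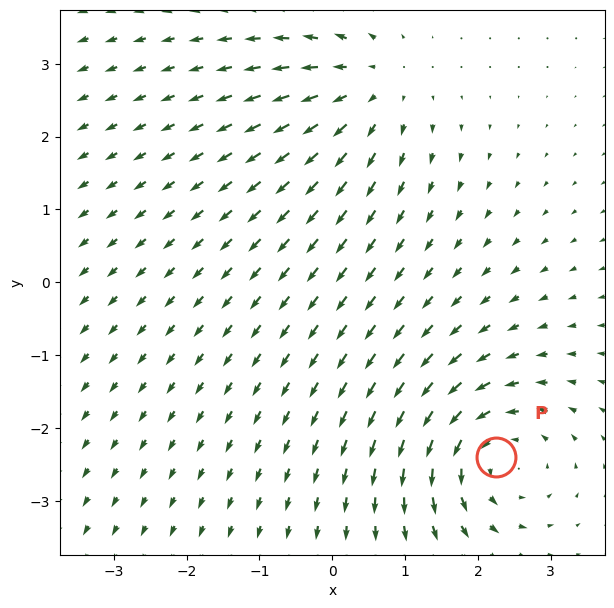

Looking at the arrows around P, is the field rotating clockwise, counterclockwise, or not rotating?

counterclockwise

Near P at (2.2, -2.4) the arrows circulate counterclockwise. The curl (z-component) there is about +4; positive curl means counterclockwise rotation.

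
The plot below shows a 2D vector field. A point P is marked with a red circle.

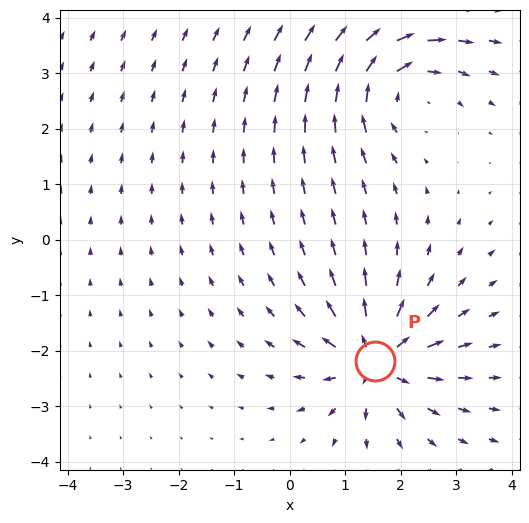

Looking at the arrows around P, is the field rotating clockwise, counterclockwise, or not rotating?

not rotating

Near P at (1.5, -2.2) the arrows show no circulation. The curl there is ≈0.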